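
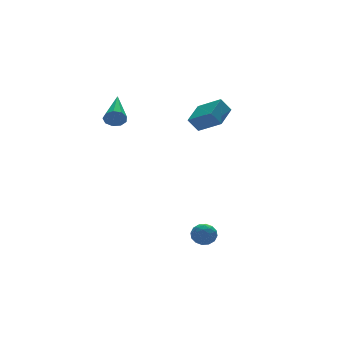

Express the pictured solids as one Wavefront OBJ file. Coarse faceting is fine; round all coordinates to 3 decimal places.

v 1.495 -1.155 3.361
v 2.517 -0.343 3.779
v 0.92 -0.072 2.664
v 1.942 0.74 3.083
v 1.938 -1.36 2.677
v 2.96 -0.548 3.096
v 1.363 -0.277 1.981
v 2.385 0.535 2.399
v -2.178 1.145 2.954
v -1.886 1.137 2.477
v -1.102 2.895 3.586
v -2.203 1.348 2.433
v -2.509 1.463 2.634
v -2.659 1.43 2.984
v -2.585 1.263 3.321
v -2.32 1.04 3.486
v -1.989 0.867 3.402
v -1.746 0.823 3.109
v -1.706 0.93 2.744
v -0.052 -2.671 -3.761
v 0.545 -2.829 -3.588
v -0.425 -3.171 -2.932
v 0.172 -3.329 -2.759
v -0.021 -2.718 -2.725
v 0.209 -2.409 -3.238
v -0.089 -3.591 -3.282
v 0.141 -3.282 -3.795
v 0.522 -3.397 -3.292
v 0.564 -2.858 -2.947
v -0.444 -3.142 -3.573
v -0.402 -2.603 -3.228
v 0.279 -2.706 -3.747
v -0.159 -3.294 -2.773
v -0.273 -2.935 -2.753
v 0.078 -3.028 -2.651
v 0.082 -2.459 -3.542
v 0.433 -2.552 -3.439
v 0.1 -2.487 -2.932
v -0.313 -3.448 -3.081
v 0.038 -3.541 -2.978
v 0.042 -2.972 -3.869
v 0.393 -3.065 -3.767
v 0.02 -3.513 -3.588
v 0.617 -3.133 -3.471
v 0.397 -3.427 -2.984
v 0.244 -3.581 -3.292
v 0.379 -3.399 -3.593
v 0.641 -2.816 -3.269
v 0.422 -3.11 -2.782
v 0.309 -2.751 -2.762
v 0.444 -2.569 -3.063
v 0.628 -3.15 -3.095
v -0.302 -2.89 -3.738
v -0.521 -3.184 -3.251
v -0.324 -3.431 -3.457
v -0.189 -3.249 -3.758
v -0.277 -2.573 -3.536
v -0.497 -2.867 -3.049
v -0.259 -2.601 -2.927
v -0.124 -2.419 -3.228
v -0.508 -2.85 -3.425
f 2 4 1
f 5 2 1
f 1 4 3
f 3 5 1
f 2 8 4
f 6 2 5
f 6 8 2
f 4 8 3
f 7 5 3
f 3 8 7
f 7 6 5
f 8 6 7
f 10 9 12
f 10 12 11
f 12 9 13
f 12 13 11
f 13 9 14
f 13 14 11
f 14 9 15
f 14 15 11
f 15 9 16
f 15 16 11
f 16 9 17
f 16 17 11
f 17 9 18
f 17 18 11
f 18 9 19
f 18 19 11
f 19 9 10
f 19 10 11
f 20 57 36
f 57 31 60
f 36 60 25
f 57 60 36
f 20 36 32
f 36 25 37
f 32 37 21
f 36 37 32
f 20 32 41
f 32 21 42
f 41 42 27
f 32 42 41
f 20 41 53
f 41 27 56
f 53 56 30
f 41 56 53
f 20 53 57
f 53 30 61
f 57 61 31
f 53 61 57
f 21 37 48
f 37 25 51
f 48 51 29
f 37 51 48
f 25 60 38
f 60 31 59
f 38 59 24
f 60 59 38
f 31 61 58
f 61 30 54
f 58 54 22
f 61 54 58
f 30 56 55
f 56 27 43
f 55 43 26
f 56 43 55
f 27 42 47
f 42 21 44
f 47 44 28
f 42 44 47
f 23 49 35
f 49 29 50
f 35 50 24
f 49 50 35
f 23 35 33
f 35 24 34
f 33 34 22
f 35 34 33
f 23 33 40
f 33 22 39
f 40 39 26
f 33 39 40
f 23 40 45
f 40 26 46
f 45 46 28
f 40 46 45
f 23 45 49
f 45 28 52
f 49 52 29
f 45 52 49
f 24 50 38
f 50 29 51
f 38 51 25
f 50 51 38
f 22 34 58
f 34 24 59
f 58 59 31
f 34 59 58
f 26 39 55
f 39 22 54
f 55 54 30
f 39 54 55
f 28 46 47
f 46 26 43
f 47 43 27
f 46 43 47
f 29 52 48
f 52 28 44
f 48 44 21
f 52 44 48



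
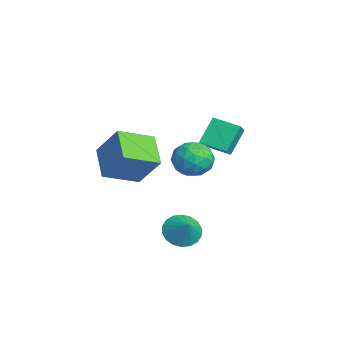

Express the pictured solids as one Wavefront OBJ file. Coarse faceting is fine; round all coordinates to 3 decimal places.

v 0.587 -4.915 0.631
v -0.872 -4.884 1.4
v 0.268 -3.331 -0.04
v -1.191 -3.299 0.73
v 1.351 -4.161 2.05
v -0.108 -4.129 2.82
v 1.032 -2.576 1.38
v -0.427 -2.545 2.149
v -2.268 -0.03 0.489
v -1.621 0.195 -0.223
v -2.759 -1.295 -0.357
v -2.112 -1.07 -1.069
v -1.789 -1.395 -0.194
v -1.486 -0.613 0.329
v -2.894 -0.487 -0.909
v -2.591 0.295 -0.386
v -2.008 -0.087 -1.088
v -1.325 -0.648 -0.645
v -3.055 -0.452 0.065
v -2.372 -1.013 0.508
v -1.902 0.194 0.208
v -2.478 -1.294 -0.788
v -2.289 -1.485 -0.273
v -1.908 -1.352 -0.692
v -1.822 -0.282 0.532
v -1.442 -0.149 0.113
v -1.54 -1.083 0.131
v -2.938 -0.951 -0.693
v -2.558 -0.818 -1.112
v -2.472 0.252 0.112
v -2.091 0.385 -0.307
v -2.84 -0.017 -0.711
v -1.749 0.16 -0.719
v -2.037 -0.583 -1.217
v -2.497 -0.241 -1.123
v -2.319 0.219 -0.815
v -1.347 -0.169 -0.459
v -1.636 -0.913 -0.957
v -1.446 -1.104 -0.442
v -1.268 -0.644 -0.135
v -1.575 -0.335 -0.968
v -2.744 -0.187 0.377
v -3.033 -0.931 -0.121
v -3.112 -0.456 -0.445
v -2.934 0.004 -0.138
v -2.343 -0.517 0.637
v -2.631 -1.26 0.139
v -2.061 -1.319 0.235
v -1.883 -0.859 0.543
v -2.805 -0.765 0.388
v 0.619 -1.62 -2.944
v 1.023 -1.047 -3.442
v 1.421 -1.5 -2.156
v 0.787 -0.828 -3.235
v 0.517 -0.767 -2.97
v 0.268 -0.874 -2.7
v 0.088 -1.129 -2.479
v 0.014 -1.481 -2.349
v 0.059 -1.861 -2.337
v 0.216 -2.193 -2.445
v 0.452 -2.412 -2.653
v 0.721 -2.474 -2.917
v 0.971 -2.366 -3.187
v 1.15 -2.111 -3.409
v 1.225 -1.759 -3.539
v 1.179 -1.379 -3.55
v -4.047 0.337 -0.516
v -4.635 1.077 0.623
v -3.306 1.377 -0.809
v -3.894 2.117 0.33
v -3.266 -0.037 0.13
v -3.854 0.703 1.269
v -2.525 1.003 -0.163
v -3.113 1.743 0.976
f 2 4 1
f 5 2 1
f 1 4 3
f 3 5 1
f 2 8 4
f 6 2 5
f 6 8 2
f 4 8 3
f 7 5 3
f 3 8 7
f 7 6 5
f 8 6 7
f 9 46 25
f 46 20 49
f 25 49 14
f 46 49 25
f 9 25 21
f 25 14 26
f 21 26 10
f 25 26 21
f 9 21 30
f 21 10 31
f 30 31 16
f 21 31 30
f 9 30 42
f 30 16 45
f 42 45 19
f 30 45 42
f 9 42 46
f 42 19 50
f 46 50 20
f 42 50 46
f 10 26 37
f 26 14 40
f 37 40 18
f 26 40 37
f 14 49 27
f 49 20 48
f 27 48 13
f 49 48 27
f 20 50 47
f 50 19 43
f 47 43 11
f 50 43 47
f 19 45 44
f 45 16 32
f 44 32 15
f 45 32 44
f 16 31 36
f 31 10 33
f 36 33 17
f 31 33 36
f 12 38 24
f 38 18 39
f 24 39 13
f 38 39 24
f 12 24 22
f 24 13 23
f 22 23 11
f 24 23 22
f 12 22 29
f 22 11 28
f 29 28 15
f 22 28 29
f 12 29 34
f 29 15 35
f 34 35 17
f 29 35 34
f 12 34 38
f 34 17 41
f 38 41 18
f 34 41 38
f 13 39 27
f 39 18 40
f 27 40 14
f 39 40 27
f 11 23 47
f 23 13 48
f 47 48 20
f 23 48 47
f 15 28 44
f 28 11 43
f 44 43 19
f 28 43 44
f 17 35 36
f 35 15 32
f 36 32 16
f 35 32 36
f 18 41 37
f 41 17 33
f 37 33 10
f 41 33 37
f 52 51 54
f 52 54 53
f 54 51 55
f 54 55 53
f 55 51 56
f 55 56 53
f 56 51 57
f 56 57 53
f 57 51 58
f 57 58 53
f 58 51 59
f 58 59 53
f 59 51 60
f 59 60 53
f 60 51 61
f 60 61 53
f 61 51 62
f 61 62 53
f 62 51 63
f 62 63 53
f 63 51 64
f 63 64 53
f 64 51 65
f 64 65 53
f 65 51 66
f 65 66 53
f 66 51 52
f 66 52 53
f 68 70 67
f 71 68 67
f 67 70 69
f 69 71 67
f 68 74 70
f 72 68 71
f 72 74 68
f 70 74 69
f 73 71 69
f 69 74 73
f 73 72 71
f 74 72 73



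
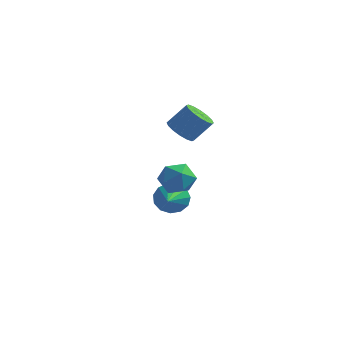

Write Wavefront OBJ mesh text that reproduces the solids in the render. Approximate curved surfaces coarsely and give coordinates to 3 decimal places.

v -0.541 -2.075 2.629
v -0.031 -1.512 1.994
v 0.932 -0.962 3.256
v 0.421 -1.525 3.891
v -0.415 -1.214 2.157
v 0.548 -0.664 3.419
v -0.832 -1.146 2.446
v 0.131 -0.596 3.708
v -1.172 -1.328 2.784
v -0.209 -0.778 4.046
v -1.343 -1.709 3.081
v -0.38 -1.159 4.343
v -1.299 -2.189 3.256
v -0.336 -1.639 4.518
v -1.052 -2.638 3.264
v -0.089 -2.088 4.526
v -0.668 -2.936 3.101
v 0.295 -2.386 4.363
v -0.251 -3.004 2.812
v 0.712 -2.454 4.074
v 0.089 -2.822 2.474
v 1.052 -2.272 3.736
v 0.26 -2.441 2.177
v 1.223 -1.891 3.439
v 0.216 -1.961 2.002
v 1.179 -1.411 3.264
v -1.637 -0.392 -3.82
v -1.005 -0.628 -4.676
v -1.203 -2.348 -2.96
v -0.64 -0.364 -4.259
v -0.592 -0.108 -3.702
v -0.875 0.057 -3.183
v -1.401 0.08 -2.866
v -2.002 -0.048 -2.852
v -2.487 -0.284 -3.145
v -2.702 -0.555 -3.653
v -2.579 -0.775 -4.213
v -2.158 -0.873 -4.649
v -1.571 -0.818 -4.821
v -0.908 -2.632 0.023
v 0.161 -2.435 -0.458
v -0.661 -4.525 -0.202
v 0.408 -4.328 -0.683
v 0.228 -4.116 0.472
v 0.076 -2.946 0.611
v -0.576 -4.014 -1.271
v -0.728 -2.844 -1.132
v 0.366 -3.29 -1.258
v 0.863 -3.352 -0.181
v -1.363 -3.608 -0.479
v -0.866 -3.67 0.598
f 2 1 5
f 2 5 3
f 3 5 6
f 3 6 4
f 5 1 7
f 5 7 6
f 6 7 8
f 6 8 4
f 7 1 9
f 7 9 8
f 8 9 10
f 8 10 4
f 9 1 11
f 9 11 10
f 10 11 12
f 10 12 4
f 11 1 13
f 11 13 12
f 12 13 14
f 12 14 4
f 13 1 15
f 13 15 14
f 14 15 16
f 14 16 4
f 15 1 17
f 15 17 16
f 16 17 18
f 16 18 4
f 17 1 19
f 17 19 18
f 18 19 20
f 18 20 4
f 19 1 21
f 19 21 20
f 20 21 22
f 20 22 4
f 21 1 23
f 21 23 22
f 22 23 24
f 22 24 4
f 23 1 25
f 23 25 24
f 24 25 26
f 24 26 4
f 25 1 2
f 25 2 26
f 26 2 3
f 26 3 4
f 28 27 30
f 28 30 29
f 30 27 31
f 30 31 29
f 31 27 32
f 31 32 29
f 32 27 33
f 32 33 29
f 33 27 34
f 33 34 29
f 34 27 35
f 34 35 29
f 35 27 36
f 35 36 29
f 36 27 37
f 36 37 29
f 37 27 38
f 37 38 29
f 38 27 39
f 38 39 29
f 39 27 28
f 39 28 29
f 40 51 45
f 40 45 41
f 40 41 47
f 40 47 50
f 40 50 51
f 41 45 49
f 45 51 44
f 51 50 42
f 50 47 46
f 47 41 48
f 43 49 44
f 43 44 42
f 43 42 46
f 43 46 48
f 43 48 49
f 44 49 45
f 42 44 51
f 46 42 50
f 48 46 47
f 49 48 41



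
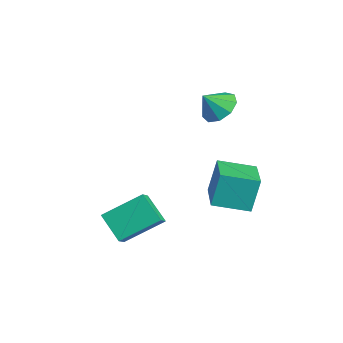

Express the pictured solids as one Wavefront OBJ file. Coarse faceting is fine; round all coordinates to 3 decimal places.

v 2.388 -0.824 -2
v 2.587 0.738 -1.068
v 3.426 -0.467 -2.82
v 3.625 1.094 -1.887
v 2.915 -1.194 -1.493
v 3.114 0.367 -0.56
v 3.953 -0.838 -2.312
v 4.152 0.724 -1.38
v 2.258 3.249 -1.53
v 2.085 3.676 -0.061
v 2.743 4.677 -1.888
v 2.571 5.103 -0.418
v 3.889 2.777 -1.202
v 3.717 3.203 0.268
v 4.375 4.204 -1.559
v 4.202 4.631 -0.09
v 1.077 4.126 2.215
v 1.89 4.288 2.351
v 1.083 3.434 3.005
v 1.564 4.643 2.664
v 1.01 4.755 2.767
v 0.487 4.574 2.612
v 0.241 4.182 2.271
v 0.386 3.765 1.904
v 0.854 3.516 1.682
v 1.427 3.553 1.71
v 1.836 3.858 1.975
f 2 4 1
f 5 2 1
f 1 4 3
f 3 5 1
f 2 8 4
f 6 2 5
f 6 8 2
f 4 8 3
f 7 5 3
f 3 8 7
f 7 6 5
f 8 6 7
f 10 12 9
f 13 10 9
f 9 12 11
f 11 13 9
f 10 16 12
f 14 10 13
f 14 16 10
f 12 16 11
f 15 13 11
f 11 16 15
f 15 14 13
f 16 14 15
f 18 17 20
f 18 20 19
f 20 17 21
f 20 21 19
f 21 17 22
f 21 22 19
f 22 17 23
f 22 23 19
f 23 17 24
f 23 24 19
f 24 17 25
f 24 25 19
f 25 17 26
f 25 26 19
f 26 17 27
f 26 27 19
f 27 17 18
f 27 18 19



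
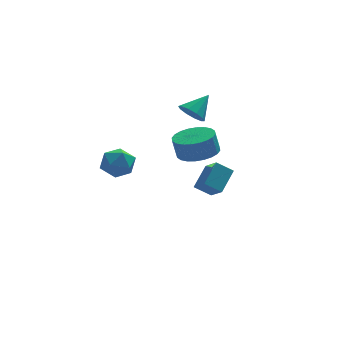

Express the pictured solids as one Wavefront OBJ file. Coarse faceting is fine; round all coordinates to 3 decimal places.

v 0.46 0.113 2.4
v 0.993 -0.241 2.049
v 1.38 0.687 3.22
v 0.929 0.156 1.843
v 0.686 0.536 1.85
v 0.357 0.755 2.067
v 0.067 0.729 2.411
v -0.074 0.467 2.751
v -0.01 0.071 2.957
v 0.233 -0.309 2.95
v 0.562 -0.528 2.733
v 0.852 -0.502 2.389
v 1.013 2.182 -3.767
v 1.331 1.276 -3.03
v 1.78 3.117 -2.949
v 2.098 2.211 -2.212
v 1.822 2.009 -4.328
v 2.14 1.103 -3.591
v 2.589 2.944 -3.51
v 2.907 2.038 -2.773
v 0.044 -3.5 1.962
v 0.937 -3.816 2.169
v 0.729 -3.737 3.185
v -0.164 -3.42 2.978
v 0.993 -3.443 2.151
v 0.786 -3.364 3.167
v 0.905 -3.078 2.105
v 0.698 -2.998 3.121
v 0.686 -2.777 2.037
v 0.479 -2.697 3.053
v 0.369 -2.586 1.957
v 0.162 -2.507 2.973
v 0.003 -2.534 1.878
v -0.205 -2.455 2.894
v -0.358 -2.629 1.812
v -0.565 -2.55 2.828
v -0.657 -2.857 1.769
v -0.864 -2.778 2.785
v -0.849 -3.183 1.755
v -1.057 -3.104 2.771
v -0.906 -3.556 1.773
v -1.113 -3.477 2.789
v -0.818 -3.922 1.819
v -1.025 -3.842 2.835
v -0.599 -4.223 1.887
v -0.806 -4.143 2.903
v -0.282 -4.413 1.967
v -0.489 -4.334 2.983
v 0.085 -4.465 2.046
v -0.123 -4.386 3.062
v 0.445 -4.37 2.112
v 0.238 -4.291 3.128
v 0.744 -4.142 2.155
v 0.537 -4.063 3.171
v -3.281 1.339 -0.802
v -2.403 1.254 -1.046
v -3.317 -0.094 -0.434
v -2.439 -0.179 -0.678
v -2.663 0.309 0.063
v -2.641 1.195 -0.165
v -3.079 -0.035 -1.315
v -3.057 0.851 -1.543
v -2.279 0.405 -1.363
v -2.021 0.618 -0.512
v -3.699 0.542 -0.968
v -3.441 0.755 -0.117
f 2 1 4
f 2 4 3
f 4 1 5
f 4 5 3
f 5 1 6
f 5 6 3
f 6 1 7
f 6 7 3
f 7 1 8
f 7 8 3
f 8 1 9
f 8 9 3
f 9 1 10
f 9 10 3
f 10 1 11
f 10 11 3
f 11 1 12
f 11 12 3
f 12 1 2
f 12 2 3
f 14 16 13
f 17 14 13
f 13 16 15
f 15 17 13
f 14 20 16
f 18 14 17
f 18 20 14
f 16 20 15
f 19 17 15
f 15 20 19
f 19 18 17
f 20 18 19
f 22 21 25
f 22 25 23
f 23 25 26
f 23 26 24
f 25 21 27
f 25 27 26
f 26 27 28
f 26 28 24
f 27 21 29
f 27 29 28
f 28 29 30
f 28 30 24
f 29 21 31
f 29 31 30
f 30 31 32
f 30 32 24
f 31 21 33
f 31 33 32
f 32 33 34
f 32 34 24
f 33 21 35
f 33 35 34
f 34 35 36
f 34 36 24
f 35 21 37
f 35 37 36
f 36 37 38
f 36 38 24
f 37 21 39
f 37 39 38
f 38 39 40
f 38 40 24
f 39 21 41
f 39 41 40
f 40 41 42
f 40 42 24
f 41 21 43
f 41 43 42
f 42 43 44
f 42 44 24
f 43 21 45
f 43 45 44
f 44 45 46
f 44 46 24
f 45 21 47
f 45 47 46
f 46 47 48
f 46 48 24
f 47 21 49
f 47 49 48
f 48 49 50
f 48 50 24
f 49 21 51
f 49 51 50
f 50 51 52
f 50 52 24
f 51 21 53
f 51 53 52
f 52 53 54
f 52 54 24
f 53 21 22
f 53 22 54
f 54 22 23
f 54 23 24
f 55 66 60
f 55 60 56
f 55 56 62
f 55 62 65
f 55 65 66
f 56 60 64
f 60 66 59
f 66 65 57
f 65 62 61
f 62 56 63
f 58 64 59
f 58 59 57
f 58 57 61
f 58 61 63
f 58 63 64
f 59 64 60
f 57 59 66
f 61 57 65
f 63 61 62
f 64 63 56



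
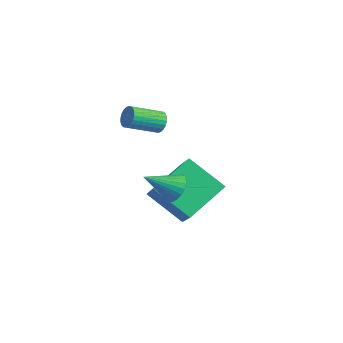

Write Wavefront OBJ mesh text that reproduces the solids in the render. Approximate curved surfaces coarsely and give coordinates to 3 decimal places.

v 2.489 2.512 0.244
v 3.137 2.278 0.368
v 1.911 1.368 1.096
v 3.102 2.451 0.577
v 2.973 2.633 0.734
v 2.771 2.797 0.817
v 2.526 2.918 0.813
v 2.275 2.977 0.722
v 2.057 2.965 0.558
v 1.905 2.884 0.346
v 1.841 2.747 0.119
v 1.876 2.574 -0.089
v 2.005 2.391 -0.247
v 2.207 2.227 -0.33
v 2.452 2.107 -0.326
v 2.703 2.048 -0.235
v 2.921 2.06 -0.071
v 3.073 2.141 0.141
v 0.016 2.942 -1.72
v 1.226 2.381 -0.467
v -0.095 4.814 -0.773
v 1.114 4.252 0.48
v 1.506 3.608 -2.86
v 2.715 3.046 -1.607
v 1.394 5.479 -1.913
v 2.604 4.918 -0.66
v 0.432 3.315 2.666
v 0.684 3.05 2.283
v 0.28 1.76 2.91
v 0.028 2.025 3.294
v 0.834 3.071 2.423
v 0.431 1.781 3.05
v 0.924 3.129 2.6
v 0.52 1.839 3.227
v 0.938 3.216 2.788
v 0.535 1.926 3.415
v 0.875 3.317 2.956
v 0.472 2.027 3.583
v 0.745 3.419 3.081
v 0.342 2.129 3.708
v 0.567 3.504 3.143
v 0.164 2.214 3.77
v 0.369 3.561 3.132
v -0.035 2.271 3.759
v 0.18 3.58 3.05
v -0.224 2.29 3.677
v 0.029 3.559 2.91
v -0.374 2.269 3.537
v -0.06 3.501 2.733
v -0.464 2.211 3.36
v -0.075 3.414 2.545
v -0.478 2.124 3.172
v -0.012 3.313 2.377
v -0.415 2.023 3.004
v 0.118 3.211 2.252
v -0.285 1.921 2.879
v 0.296 3.126 2.19
v -0.107 1.836 2.817
v 0.495 3.069 2.201
v 0.091 1.779 2.828
f 2 1 4
f 2 4 3
f 4 1 5
f 4 5 3
f 5 1 6
f 5 6 3
f 6 1 7
f 6 7 3
f 7 1 8
f 7 8 3
f 8 1 9
f 8 9 3
f 9 1 10
f 9 10 3
f 10 1 11
f 10 11 3
f 11 1 12
f 11 12 3
f 12 1 13
f 12 13 3
f 13 1 14
f 13 14 3
f 14 1 15
f 14 15 3
f 15 1 16
f 15 16 3
f 16 1 17
f 16 17 3
f 17 1 18
f 17 18 3
f 18 1 2
f 18 2 3
f 20 22 19
f 23 20 19
f 19 22 21
f 21 23 19
f 20 26 22
f 24 20 23
f 24 26 20
f 22 26 21
f 25 23 21
f 21 26 25
f 25 24 23
f 26 24 25
f 28 27 31
f 28 31 29
f 29 31 32
f 29 32 30
f 31 27 33
f 31 33 32
f 32 33 34
f 32 34 30
f 33 27 35
f 33 35 34
f 34 35 36
f 34 36 30
f 35 27 37
f 35 37 36
f 36 37 38
f 36 38 30
f 37 27 39
f 37 39 38
f 38 39 40
f 38 40 30
f 39 27 41
f 39 41 40
f 40 41 42
f 40 42 30
f 41 27 43
f 41 43 42
f 42 43 44
f 42 44 30
f 43 27 45
f 43 45 44
f 44 45 46
f 44 46 30
f 45 27 47
f 45 47 46
f 46 47 48
f 46 48 30
f 47 27 49
f 47 49 48
f 48 49 50
f 48 50 30
f 49 27 51
f 49 51 50
f 50 51 52
f 50 52 30
f 51 27 53
f 51 53 52
f 52 53 54
f 52 54 30
f 53 27 55
f 53 55 54
f 54 55 56
f 54 56 30
f 55 27 57
f 55 57 56
f 56 57 58
f 56 58 30
f 57 27 59
f 57 59 58
f 58 59 60
f 58 60 30
f 59 27 28
f 59 28 60
f 60 28 29
f 60 29 30



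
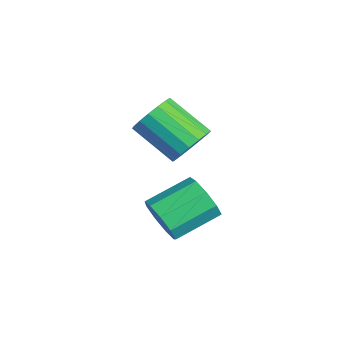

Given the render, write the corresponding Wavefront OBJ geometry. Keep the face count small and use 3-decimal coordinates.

v -3.086 3.299 1.628
v -2.274 2.688 1.797
v -3.522 1.37 3.04
v -4.334 1.981 2.872
v -2.253 3.015 2.165
v -3.502 1.698 3.408
v -2.423 3.408 2.41
v -3.672 2.09 3.653
v -2.745 3.775 2.476
v -3.994 2.458 3.719
v -3.145 4.034 2.348
v -4.394 2.716 3.591
v -3.531 4.124 2.055
v -4.78 2.806 3.298
v -3.816 4.025 1.665
v -5.064 2.707 2.908
v -3.933 3.759 1.266
v -5.181 2.442 2.509
v -3.856 3.388 0.95
v -5.104 2.071 2.193
v -3.602 2.997 0.79
v -4.851 1.68 2.033
v -3.23 2.675 0.822
v -4.479 1.357 2.065
v -2.826 2.496 1.038
v -4.074 1.178 2.281
v -2.48 2.5 1.39
v -3.729 1.183 2.633
v -2.057 1.843 -1.734
v -1.321 1.707 -0.955
v -1.807 3.581 -0.168
v -2.543 3.717 -0.946
v -1.011 2.033 -1.541
v -1.498 3.907 -0.754
v -1.191 2.271 -2.217
v -1.677 4.145 -1.43
v -1.776 2.308 -2.667
v -2.262 4.182 -1.88
v -2.492 2.128 -2.68
v -2.978 4.002 -1.893
v -3.005 1.814 -2.25
v -3.491 3.688 -1.463
v -3.074 1.514 -1.579
v -3.56 3.388 -0.791
v -2.667 1.368 -0.98
v -3.153 3.242 -0.192
v -1.975 1.444 -0.734
v -2.461 3.318 0.054
f 2 1 5
f 2 5 3
f 3 5 6
f 3 6 4
f 5 1 7
f 5 7 6
f 6 7 8
f 6 8 4
f 7 1 9
f 7 9 8
f 8 9 10
f 8 10 4
f 9 1 11
f 9 11 10
f 10 11 12
f 10 12 4
f 11 1 13
f 11 13 12
f 12 13 14
f 12 14 4
f 13 1 15
f 13 15 14
f 14 15 16
f 14 16 4
f 15 1 17
f 15 17 16
f 16 17 18
f 16 18 4
f 17 1 19
f 17 19 18
f 18 19 20
f 18 20 4
f 19 1 21
f 19 21 20
f 20 21 22
f 20 22 4
f 21 1 23
f 21 23 22
f 22 23 24
f 22 24 4
f 23 1 25
f 23 25 24
f 24 25 26
f 24 26 4
f 25 1 27
f 25 27 26
f 26 27 28
f 26 28 4
f 27 1 2
f 27 2 28
f 28 2 3
f 28 3 4
f 30 29 33
f 30 33 31
f 31 33 34
f 31 34 32
f 33 29 35
f 33 35 34
f 34 35 36
f 34 36 32
f 35 29 37
f 35 37 36
f 36 37 38
f 36 38 32
f 37 29 39
f 37 39 38
f 38 39 40
f 38 40 32
f 39 29 41
f 39 41 40
f 40 41 42
f 40 42 32
f 41 29 43
f 41 43 42
f 42 43 44
f 42 44 32
f 43 29 45
f 43 45 44
f 44 45 46
f 44 46 32
f 45 29 47
f 45 47 46
f 46 47 48
f 46 48 32
f 47 29 30
f 47 30 48
f 48 30 31
f 48 31 32



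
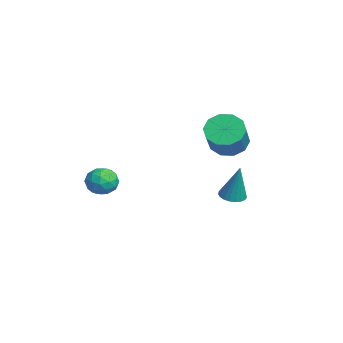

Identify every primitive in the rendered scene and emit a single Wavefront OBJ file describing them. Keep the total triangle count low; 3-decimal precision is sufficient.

v -1.849 3.92 0.904
v -1.192 4.027 0.184
v 0.305 3.526 1.476
v -0.351 3.42 2.196
v -1.254 4.561 0.462
v 0.244 4.061 1.754
v -1.542 4.851 0.909
v -0.045 4.351 2.201
v -1.948 4.785 1.354
v -0.45 4.285 2.646
v -2.316 4.389 1.627
v -0.818 3.889 2.919
v -2.505 3.814 1.624
v -1.008 3.313 2.916
v -2.444 3.279 1.346
v -0.946 2.779 2.638
v -2.155 2.989 0.899
v -0.658 2.489 2.191
v -1.75 3.055 0.454
v -0.252 2.555 1.746
v -1.382 3.451 0.181
v 0.116 2.951 1.473
v 3.344 3.028 -0.338
v 3.907 2.771 -0.453
v 3.816 3.252 1.478
v 3.954 3.025 -0.496
v 3.895 3.279 -0.512
v 3.741 3.491 -0.498
v 3.518 3.622 -0.456
v 3.265 3.651 -0.394
v 3.026 3.572 -0.322
v 2.842 3.399 -0.253
v 2.744 3.162 -0.199
v 2.751 2.902 -0.168
v 2.86 2.663 -0.167
v 3.052 2.488 -0.196
v 3.295 2.406 -0.249
v 3.547 2.432 -0.318
v 3.763 2.561 -0.39
v -2.91 -1.114 -1.946
v -2.287 -1.267 -1.387
v -3.233 -2.453 -1.953
v -2.61 -2.606 -1.394
v -3.301 -2.171 -1.153
v -3.101 -1.343 -1.148
v -2.419 -2.377 -2.192
v -2.219 -1.549 -2.187
v -1.983 -2.048 -1.538
v -2.528 -1.92 -0.896
v -2.992 -1.8 -2.444
v -3.537 -1.672 -1.802
v -2.57 -1.073 -1.666
v -2.95 -2.647 -1.674
v -3.356 -2.391 -1.533
v -2.989 -2.481 -1.204
v -3.049 -1.117 -1.526
v -2.682 -1.207 -1.197
v -3.278 -1.738 -1.059
v -2.838 -2.513 -2.143
v -2.471 -2.603 -1.814
v -2.531 -1.239 -2.136
v -2.164 -1.329 -1.807
v -2.242 -1.982 -2.281
v -2.025 -1.622 -1.426
v -2.215 -2.409 -1.43
v -2.103 -2.275 -1.899
v -1.986 -1.788 -1.896
v -2.346 -1.547 -1.049
v -2.535 -2.334 -1.053
v -2.941 -2.078 -0.911
v -2.824 -1.591 -0.909
v -2.167 -2.006 -1.138
v -2.985 -1.386 -2.287
v -3.174 -2.173 -2.291
v -2.696 -2.129 -2.431
v -2.579 -1.642 -2.429
v -3.305 -1.311 -1.91
v -3.495 -2.098 -1.914
v -3.534 -1.932 -1.444
v -3.417 -1.445 -1.441
v -3.353 -1.714 -2.202
f 2 1 5
f 2 5 3
f 3 5 6
f 3 6 4
f 5 1 7
f 5 7 6
f 6 7 8
f 6 8 4
f 7 1 9
f 7 9 8
f 8 9 10
f 8 10 4
f 9 1 11
f 9 11 10
f 10 11 12
f 10 12 4
f 11 1 13
f 11 13 12
f 12 13 14
f 12 14 4
f 13 1 15
f 13 15 14
f 14 15 16
f 14 16 4
f 15 1 17
f 15 17 16
f 16 17 18
f 16 18 4
f 17 1 19
f 17 19 18
f 18 19 20
f 18 20 4
f 19 1 21
f 19 21 20
f 20 21 22
f 20 22 4
f 21 1 2
f 21 2 22
f 22 2 3
f 22 3 4
f 24 23 26
f 24 26 25
f 26 23 27
f 26 27 25
f 27 23 28
f 27 28 25
f 28 23 29
f 28 29 25
f 29 23 30
f 29 30 25
f 30 23 31
f 30 31 25
f 31 23 32
f 31 32 25
f 32 23 33
f 32 33 25
f 33 23 34
f 33 34 25
f 34 23 35
f 34 35 25
f 35 23 36
f 35 36 25
f 36 23 37
f 36 37 25
f 37 23 38
f 37 38 25
f 38 23 39
f 38 39 25
f 39 23 24
f 39 24 25
f 40 77 56
f 77 51 80
f 56 80 45
f 77 80 56
f 40 56 52
f 56 45 57
f 52 57 41
f 56 57 52
f 40 52 61
f 52 41 62
f 61 62 47
f 52 62 61
f 40 61 73
f 61 47 76
f 73 76 50
f 61 76 73
f 40 73 77
f 73 50 81
f 77 81 51
f 73 81 77
f 41 57 68
f 57 45 71
f 68 71 49
f 57 71 68
f 45 80 58
f 80 51 79
f 58 79 44
f 80 79 58
f 51 81 78
f 81 50 74
f 78 74 42
f 81 74 78
f 50 76 75
f 76 47 63
f 75 63 46
f 76 63 75
f 47 62 67
f 62 41 64
f 67 64 48
f 62 64 67
f 43 69 55
f 69 49 70
f 55 70 44
f 69 70 55
f 43 55 53
f 55 44 54
f 53 54 42
f 55 54 53
f 43 53 60
f 53 42 59
f 60 59 46
f 53 59 60
f 43 60 65
f 60 46 66
f 65 66 48
f 60 66 65
f 43 65 69
f 65 48 72
f 69 72 49
f 65 72 69
f 44 70 58
f 70 49 71
f 58 71 45
f 70 71 58
f 42 54 78
f 54 44 79
f 78 79 51
f 54 79 78
f 46 59 75
f 59 42 74
f 75 74 50
f 59 74 75
f 48 66 67
f 66 46 63
f 67 63 47
f 66 63 67
f 49 72 68
f 72 48 64
f 68 64 41
f 72 64 68



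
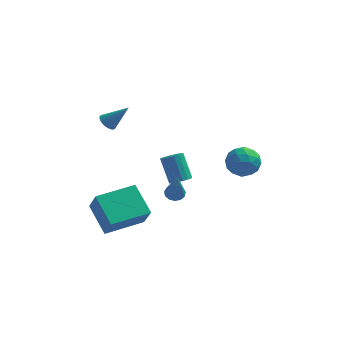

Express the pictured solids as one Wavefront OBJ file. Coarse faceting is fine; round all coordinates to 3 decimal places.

v -4.508 -0.154 2.741
v -4.11 -0.126 2.363
v -3.452 -0.086 3.859
v -4.16 0.095 2.396
v -4.27 0.273 2.489
v -4.421 0.376 2.626
v -4.587 0.388 2.782
v -4.74 0.307 2.932
v -4.853 0.145 3.048
v -4.906 -0.068 3.111
v -4.89 -0.296 3.11
v -4.808 -0.5 3.046
v -4.675 -0.644 2.928
v -4.512 -0.703 2.778
v -4.349 -0.667 2.622
v -4.214 -0.543 2.486
v -4.129 -0.351 2.395
v -3.703 -5.095 -1.212
v -4.633 -3.805 -0.19
v -4.143 -4.366 -2.531
v -5.073 -3.077 -1.509
v -1.907 -3.863 -1.131
v -2.837 -2.574 -0.109
v -2.347 -3.135 -2.45
v -3.277 -1.845 -1.428
v 2.377 0.598 0.683
v 2.863 0.345 -0.114
v 1.777 -0.845 0.774
v 2.263 -1.098 -0.023
v 2.741 -0.92 0.8
v 3.112 -0.028 0.743
v 1.528 -0.472 -0.083
v 1.899 0.42 -0.14
v 2.339 -0.316 -0.587
v 3.088 -0.593 -0.042
v 1.552 0.093 0.702
v 2.301 -0.184 1.247
v 2.673 0.598 0.276
v 1.967 -1.098 0.384
v 2.248 -0.994 0.867
v 2.534 -1.142 0.399
v 2.819 0.379 0.78
v 3.105 0.23 0.312
v 3.033 -0.513 0.849
v 1.535 -0.73 0.348
v 1.821 -0.879 -0.12
v 2.106 0.642 0.261
v 2.392 0.494 -0.207
v 1.607 0.013 -0.189
v 2.651 0.061 -0.47
v 2.298 -0.787 -0.417
v 1.866 -0.419 -0.452
v 2.084 0.105 -0.485
v 3.091 -0.102 -0.15
v 2.738 -0.95 -0.096
v 3.019 -0.845 0.387
v 3.237 -0.321 0.354
v 2.783 -0.49 -0.428
v 1.902 0.45 0.756
v 1.549 -0.398 0.81
v 1.403 -0.179 0.306
v 1.621 0.345 0.273
v 2.342 0.287 1.077
v 1.989 -0.561 1.13
v 2.556 -0.605 1.145
v 2.774 -0.081 1.112
v 1.857 -0.01 1.088
v -0.979 -1.551 -1.344
v -0.471 -1.688 -1.467
v -0.761 -2.449 0.564
v -0.457 -1.413 -1.339
v -0.609 -1.181 -1.212
v -0.878 -1.067 -1.128
v -1.179 -1.106 -1.112
v -1.417 -1.287 -1.17
v -1.516 -1.552 -1.283
v -1.444 -1.816 -1.416
v -1.225 -1.996 -1.525
v -0.928 -2.035 -1.578
v -0.647 -1.92 -1.556
v -0.92 0.647 -2.03
v -0.346 0.844 -1.907
v -0.885 1.591 -0.586
v -1.46 1.393 -0.71
v -0.46 1.06 -2.076
v -1 1.806 -0.755
v -0.68 1.181 -2.234
v -1.22 1.927 -0.913
v -0.955 1.18 -2.346
v -1.495 1.926 -1.025
v -1.222 1.056 -2.385
v -1.762 1.802 -1.064
v -1.42 0.839 -2.343
v -1.959 1.585 -1.022
v -1.503 0.578 -2.23
v -2.043 1.324 -0.909
v -1.453 0.332 -2.07
v -1.993 1.079 -0.75
v -1.281 0.159 -1.902
v -1.82 0.905 -0.581
v -1.026 0.098 -1.763
v -1.565 0.844 -0.442
v -0.747 0.162 -1.685
v -1.286 0.908 -0.365
v -0.507 0.337 -1.687
v -1.047 1.083 -0.366
v -0.363 0.584 -1.767
v -0.902 1.33 -0.446
f 2 1 4
f 2 4 3
f 4 1 5
f 4 5 3
f 5 1 6
f 5 6 3
f 6 1 7
f 6 7 3
f 7 1 8
f 7 8 3
f 8 1 9
f 8 9 3
f 9 1 10
f 9 10 3
f 10 1 11
f 10 11 3
f 11 1 12
f 11 12 3
f 12 1 13
f 12 13 3
f 13 1 14
f 13 14 3
f 14 1 15
f 14 15 3
f 15 1 16
f 15 16 3
f 16 1 17
f 16 17 3
f 17 1 2
f 17 2 3
f 19 21 18
f 22 19 18
f 18 21 20
f 20 22 18
f 19 25 21
f 23 19 22
f 23 25 19
f 21 25 20
f 24 22 20
f 20 25 24
f 24 23 22
f 25 23 24
f 26 63 42
f 63 37 66
f 42 66 31
f 63 66 42
f 26 42 38
f 42 31 43
f 38 43 27
f 42 43 38
f 26 38 47
f 38 27 48
f 47 48 33
f 38 48 47
f 26 47 59
f 47 33 62
f 59 62 36
f 47 62 59
f 26 59 63
f 59 36 67
f 63 67 37
f 59 67 63
f 27 43 54
f 43 31 57
f 54 57 35
f 43 57 54
f 31 66 44
f 66 37 65
f 44 65 30
f 66 65 44
f 37 67 64
f 67 36 60
f 64 60 28
f 67 60 64
f 36 62 61
f 62 33 49
f 61 49 32
f 62 49 61
f 33 48 53
f 48 27 50
f 53 50 34
f 48 50 53
f 29 55 41
f 55 35 56
f 41 56 30
f 55 56 41
f 29 41 39
f 41 30 40
f 39 40 28
f 41 40 39
f 29 39 46
f 39 28 45
f 46 45 32
f 39 45 46
f 29 46 51
f 46 32 52
f 51 52 34
f 46 52 51
f 29 51 55
f 51 34 58
f 55 58 35
f 51 58 55
f 30 56 44
f 56 35 57
f 44 57 31
f 56 57 44
f 28 40 64
f 40 30 65
f 64 65 37
f 40 65 64
f 32 45 61
f 45 28 60
f 61 60 36
f 45 60 61
f 34 52 53
f 52 32 49
f 53 49 33
f 52 49 53
f 35 58 54
f 58 34 50
f 54 50 27
f 58 50 54
f 69 68 71
f 69 71 70
f 71 68 72
f 71 72 70
f 72 68 73
f 72 73 70
f 73 68 74
f 73 74 70
f 74 68 75
f 74 75 70
f 75 68 76
f 75 76 70
f 76 68 77
f 76 77 70
f 77 68 78
f 77 78 70
f 78 68 79
f 78 79 70
f 79 68 80
f 79 80 70
f 80 68 69
f 80 69 70
f 82 81 85
f 82 85 83
f 83 85 86
f 83 86 84
f 85 81 87
f 85 87 86
f 86 87 88
f 86 88 84
f 87 81 89
f 87 89 88
f 88 89 90
f 88 90 84
f 89 81 91
f 89 91 90
f 90 91 92
f 90 92 84
f 91 81 93
f 91 93 92
f 92 93 94
f 92 94 84
f 93 81 95
f 93 95 94
f 94 95 96
f 94 96 84
f 95 81 97
f 95 97 96
f 96 97 98
f 96 98 84
f 97 81 99
f 97 99 98
f 98 99 100
f 98 100 84
f 99 81 101
f 99 101 100
f 100 101 102
f 100 102 84
f 101 81 103
f 101 103 102
f 102 103 104
f 102 104 84
f 103 81 105
f 103 105 104
f 104 105 106
f 104 106 84
f 105 81 107
f 105 107 106
f 106 107 108
f 106 108 84
f 107 81 82
f 107 82 108
f 108 82 83
f 108 83 84



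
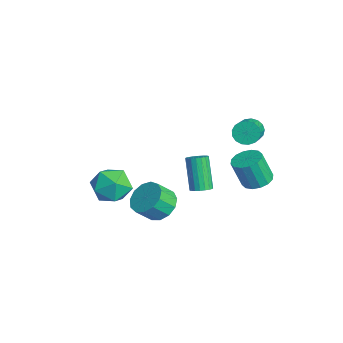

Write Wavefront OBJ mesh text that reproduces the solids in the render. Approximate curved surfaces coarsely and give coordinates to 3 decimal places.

v -2.511 2.345 -4.808
v -2.143 1.89 -4.575
v -3.221 1.96 -2.739
v -3.589 2.415 -2.972
v -2.006 2.124 -4.503
v -3.084 2.193 -2.667
v -1.969 2.402 -4.492
v -3.046 2.471 -2.656
v -2.04 2.668 -4.544
v -3.117 2.738 -2.707
v -2.203 2.871 -4.647
v -3.28 2.94 -2.811
v -2.428 2.969 -4.783
v -3.505 3.039 -2.947
v -2.669 2.944 -4.923
v -3.747 3.014 -3.087
v -2.879 2.8 -5.041
v -3.957 2.87 -3.205
v -3.016 2.567 -5.113
v -4.094 2.636 -3.277
v -3.054 2.289 -5.124
v -4.131 2.358 -3.288
v -2.983 2.022 -5.073
v -4.06 2.092 -3.236
v -2.82 1.82 -4.969
v -3.897 1.889 -3.133
v -2.595 1.721 -4.833
v -3.672 1.791 -2.997
v -2.353 1.746 -4.693
v -3.431 1.816 -2.857
v 2.923 3.612 -0.368
v 3.598 3.123 -0.479
v 3.451 2.559 1.118
v 2.777 3.048 1.228
v 3.755 3.501 -0.331
v 3.608 2.937 1.266
v 3.69 3.908 -0.194
v 3.543 3.344 1.403
v 3.419 4.236 -0.103
v 3.272 3.672 1.494
v 3.015 4.397 -0.083
v 2.869 3.833 1.514
v 2.587 4.347 -0.14
v 2.44 3.783 1.457
v 2.249 4.101 -0.258
v 2.102 3.537 1.339
v 2.092 3.723 -0.406
v 1.945 3.159 1.191
v 2.157 3.316 -0.543
v 2.01 2.752 1.054
v 2.428 2.988 -0.634
v 2.281 2.424 0.963
v 2.831 2.827 -0.654
v 2.685 2.263 0.943
v 3.26 2.877 -0.597
v 3.113 2.313 1
v -1.366 -1.977 -2.315
v -0.156 -2.021 -2.096
v -1.464 -3.959 -2.164
v -0.254 -4.003 -1.945
v -1.014 -3.52 -1.107
v -0.953 -2.295 -1.2
v -0.667 -3.685 -3.06
v -0.606 -2.46 -3.153
v 0.276 -3.076 -2.556
v 0.061 -2.974 -1.349
v -1.681 -3.006 -2.911
v -1.896 -2.904 -1.704
v 0.795 3.891 1.874
v 1.177 3.898 1.252
v 2.447 3.256 2.024
v 2.065 3.249 2.646
v 1.246 4.209 1.396
v 2.517 3.567 2.169
v 1.212 4.447 1.65
v 2.482 3.804 2.422
v 1.082 4.557 1.955
v 2.353 3.915 2.727
v 0.887 4.515 2.241
v 2.157 3.873 3.014
v 0.67 4.33 2.443
v 1.941 3.688 3.216
v 0.482 4.045 2.515
v 1.753 3.402 3.288
v 0.366 3.724 2.44
v 1.636 3.081 3.213
v 0.347 3.441 2.235
v 1.618 2.799 3.008
v 0.432 3.262 1.947
v 1.702 2.62 2.72
v 0.599 3.227 1.643
v 1.87 2.584 2.415
v 0.812 3.344 1.391
v 2.082 2.701 2.164
v 1.02 3.586 1.25
v 2.291 2.944 2.023
v -0.733 -0.369 -4.195
v 0.121 0.148 -3.839
v 0.266 -0.733 -2.908
v -0.587 -1.251 -3.265
v -0.348 0.377 -3.549
v -0.203 -0.504 -2.618
v -0.939 0.369 -3.464
v -0.794 -0.512 -2.533
v -1.465 0.127 -3.611
v -1.319 -0.754 -2.68
v -1.758 -0.273 -3.944
v -1.612 -1.154 -3.013
v -1.726 -0.704 -4.357
v -1.58 -1.585 -3.426
v -1.378 -1.028 -4.718
v -1.232 -1.909 -3.787
v -0.826 -1.143 -4.914
v -0.68 -2.025 -3.983
v -0.244 -1.013 -4.881
v -0.098 -1.894 -3.95
v 0.183 -0.678 -4.631
v 0.329 -1.559 -3.7
v 0.319 -0.245 -4.242
v 0.464 -1.127 -3.312
f 2 1 5
f 2 5 3
f 3 5 6
f 3 6 4
f 5 1 7
f 5 7 6
f 6 7 8
f 6 8 4
f 7 1 9
f 7 9 8
f 8 9 10
f 8 10 4
f 9 1 11
f 9 11 10
f 10 11 12
f 10 12 4
f 11 1 13
f 11 13 12
f 12 13 14
f 12 14 4
f 13 1 15
f 13 15 14
f 14 15 16
f 14 16 4
f 15 1 17
f 15 17 16
f 16 17 18
f 16 18 4
f 17 1 19
f 17 19 18
f 18 19 20
f 18 20 4
f 19 1 21
f 19 21 20
f 20 21 22
f 20 22 4
f 21 1 23
f 21 23 22
f 22 23 24
f 22 24 4
f 23 1 25
f 23 25 24
f 24 25 26
f 24 26 4
f 25 1 27
f 25 27 26
f 26 27 28
f 26 28 4
f 27 1 29
f 27 29 28
f 28 29 30
f 28 30 4
f 29 1 2
f 29 2 30
f 30 2 3
f 30 3 4
f 32 31 35
f 32 35 33
f 33 35 36
f 33 36 34
f 35 31 37
f 35 37 36
f 36 37 38
f 36 38 34
f 37 31 39
f 37 39 38
f 38 39 40
f 38 40 34
f 39 31 41
f 39 41 40
f 40 41 42
f 40 42 34
f 41 31 43
f 41 43 42
f 42 43 44
f 42 44 34
f 43 31 45
f 43 45 44
f 44 45 46
f 44 46 34
f 45 31 47
f 45 47 46
f 46 47 48
f 46 48 34
f 47 31 49
f 47 49 48
f 48 49 50
f 48 50 34
f 49 31 51
f 49 51 50
f 50 51 52
f 50 52 34
f 51 31 53
f 51 53 52
f 52 53 54
f 52 54 34
f 53 31 55
f 53 55 54
f 54 55 56
f 54 56 34
f 55 31 32
f 55 32 56
f 56 32 33
f 56 33 34
f 57 68 62
f 57 62 58
f 57 58 64
f 57 64 67
f 57 67 68
f 58 62 66
f 62 68 61
f 68 67 59
f 67 64 63
f 64 58 65
f 60 66 61
f 60 61 59
f 60 59 63
f 60 63 65
f 60 65 66
f 61 66 62
f 59 61 68
f 63 59 67
f 65 63 64
f 66 65 58
f 70 69 73
f 70 73 71
f 71 73 74
f 71 74 72
f 73 69 75
f 73 75 74
f 74 75 76
f 74 76 72
f 75 69 77
f 75 77 76
f 76 77 78
f 76 78 72
f 77 69 79
f 77 79 78
f 78 79 80
f 78 80 72
f 79 69 81
f 79 81 80
f 80 81 82
f 80 82 72
f 81 69 83
f 81 83 82
f 82 83 84
f 82 84 72
f 83 69 85
f 83 85 84
f 84 85 86
f 84 86 72
f 85 69 87
f 85 87 86
f 86 87 88
f 86 88 72
f 87 69 89
f 87 89 88
f 88 89 90
f 88 90 72
f 89 69 91
f 89 91 90
f 90 91 92
f 90 92 72
f 91 69 93
f 91 93 92
f 92 93 94
f 92 94 72
f 93 69 95
f 93 95 94
f 94 95 96
f 94 96 72
f 95 69 70
f 95 70 96
f 96 70 71
f 96 71 72
f 98 97 101
f 98 101 99
f 99 101 102
f 99 102 100
f 101 97 103
f 101 103 102
f 102 103 104
f 102 104 100
f 103 97 105
f 103 105 104
f 104 105 106
f 104 106 100
f 105 97 107
f 105 107 106
f 106 107 108
f 106 108 100
f 107 97 109
f 107 109 108
f 108 109 110
f 108 110 100
f 109 97 111
f 109 111 110
f 110 111 112
f 110 112 100
f 111 97 113
f 111 113 112
f 112 113 114
f 112 114 100
f 113 97 115
f 113 115 114
f 114 115 116
f 114 116 100
f 115 97 117
f 115 117 116
f 116 117 118
f 116 118 100
f 117 97 119
f 117 119 118
f 118 119 120
f 118 120 100
f 119 97 98
f 119 98 120
f 120 98 99
f 120 99 100



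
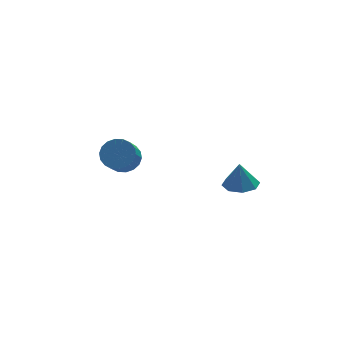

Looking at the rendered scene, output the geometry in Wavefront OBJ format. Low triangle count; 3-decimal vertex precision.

v -3.25 3.028 -0.313
v -2.397 2.595 -0.233
v -2.937 1.719 0.774
v -3.79 2.152 0.693
v -2.371 2.91 0.055
v -2.912 2.033 1.062
v -2.52 3.248 0.27
v -3.06 2.372 1.277
v -2.813 3.543 0.369
v -3.353 2.666 1.376
v -3.192 3.735 0.333
v -3.732 2.859 1.34
v -3.583 3.788 0.169
v -4.123 2.912 1.176
v -3.908 3.69 -0.09
v -4.448 2.814 0.917
v -4.103 3.461 -0.394
v -4.643 2.585 0.613
v -4.128 3.147 -0.682
v -4.669 2.27 0.325
v -3.98 2.808 -0.897
v -4.52 1.932 0.11
v -3.687 2.514 -0.996
v -4.227 1.637 0.011
v -3.308 2.321 -0.96
v -3.848 1.445 0.047
v -2.917 2.268 -0.796
v -3.457 1.392 0.211
v -2.592 2.366 -0.537
v -3.132 1.49 0.47
v 0.918 -3.691 1.607
v 1.835 -3.892 1.659
v 0.862 -3.589 3.013
v 1.711 -3.186 1.603
v 1.123 -2.775 1.549
v 0.415 -2.901 1.53
v 0.002 -3.49 1.556
v 0.126 -4.196 1.612
v 0.714 -4.607 1.666
v 1.422 -4.481 1.685
f 2 1 5
f 2 5 3
f 3 5 6
f 3 6 4
f 5 1 7
f 5 7 6
f 6 7 8
f 6 8 4
f 7 1 9
f 7 9 8
f 8 9 10
f 8 10 4
f 9 1 11
f 9 11 10
f 10 11 12
f 10 12 4
f 11 1 13
f 11 13 12
f 12 13 14
f 12 14 4
f 13 1 15
f 13 15 14
f 14 15 16
f 14 16 4
f 15 1 17
f 15 17 16
f 16 17 18
f 16 18 4
f 17 1 19
f 17 19 18
f 18 19 20
f 18 20 4
f 19 1 21
f 19 21 20
f 20 21 22
f 20 22 4
f 21 1 23
f 21 23 22
f 22 23 24
f 22 24 4
f 23 1 25
f 23 25 24
f 24 25 26
f 24 26 4
f 25 1 27
f 25 27 26
f 26 27 28
f 26 28 4
f 27 1 29
f 27 29 28
f 28 29 30
f 28 30 4
f 29 1 2
f 29 2 30
f 30 2 3
f 30 3 4
f 32 31 34
f 32 34 33
f 34 31 35
f 34 35 33
f 35 31 36
f 35 36 33
f 36 31 37
f 36 37 33
f 37 31 38
f 37 38 33
f 38 31 39
f 38 39 33
f 39 31 40
f 39 40 33
f 40 31 32
f 40 32 33



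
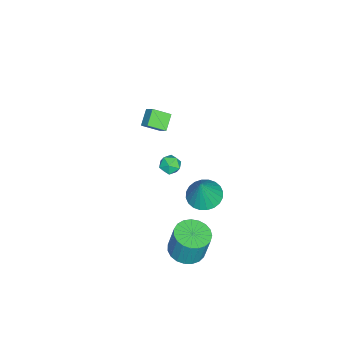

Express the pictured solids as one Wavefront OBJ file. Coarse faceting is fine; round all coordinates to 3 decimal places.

v 2.644 3.245 -4.822
v 3.181 2.369 -4.665
v 3.293 2.758 -2.88
v 2.756 3.635 -3.038
v 3.496 2.654 -4.747
v 3.608 3.043 -2.962
v 3.664 3.041 -4.842
v 3.775 3.43 -3.057
v 3.655 3.464 -4.933
v 3.767 3.853 -3.149
v 3.471 3.848 -5.006
v 3.583 4.238 -3.221
v 3.145 4.129 -5.046
v 3.257 4.518 -3.262
v 2.732 4.257 -5.048
v 2.844 4.646 -3.264
v 2.303 4.21 -5.011
v 2.415 4.599 -3.227
v 1.934 3.996 -4.941
v 2.046 4.385 -3.157
v 1.687 3.652 -4.851
v 1.799 4.041 -3.066
v 1.606 3.238 -4.756
v 1.718 3.628 -2.971
v 1.704 2.826 -4.672
v 1.816 3.215 -2.887
v 1.965 2.486 -4.614
v 2.077 2.875 -2.829
v 2.343 2.277 -4.592
v 2.455 2.666 -2.808
v 2.773 2.236 -4.61
v 2.885 2.625 -2.826
v 2.795 2.98 3.391
v 3.421 3.126 3.496
v 3.039 1.954 3.364
v 3.665 2.1 3.469
v 3.226 2.19 3.942
v 3.075 2.824 3.959
v 3.385 2.256 2.901
v 3.234 2.89 2.918
v 3.786 2.678 3.193
v 3.688 2.638 3.837
v 2.772 2.442 3.023
v 2.674 2.402 3.667
v 0.113 3.4 -2.366
v 0.965 3.85 -2.703
v 0.827 3.38 -0.594
v 0.742 4.166 -2.61
v 0.423 4.366 -2.479
v 0.057 4.418 -2.331
v -0.3 4.316 -2.189
v -0.594 4.074 -2.073
v -0.781 3.73 -2.002
v -0.831 3.335 -1.987
v -0.738 2.951 -2.029
v -0.515 2.635 -2.122
v -0.196 2.435 -2.253
v 0.17 2.382 -2.4
v 0.527 2.485 -2.543
v 0.821 2.727 -2.659
v 1.008 3.071 -2.73
v 1.058 3.465 -2.745
v -3.47 -1.193 0.339
v -3.105 -0.682 0.881
v -3.899 -0.256 -0.256
v -3.534 0.256 0.287
v -2.566 -1.176 -0.287
v -2.201 -0.664 0.256
v -2.995 -0.238 -0.881
v -2.63 0.273 -0.339
f 2 1 5
f 2 5 3
f 3 5 6
f 3 6 4
f 5 1 7
f 5 7 6
f 6 7 8
f 6 8 4
f 7 1 9
f 7 9 8
f 8 9 10
f 8 10 4
f 9 1 11
f 9 11 10
f 10 11 12
f 10 12 4
f 11 1 13
f 11 13 12
f 12 13 14
f 12 14 4
f 13 1 15
f 13 15 14
f 14 15 16
f 14 16 4
f 15 1 17
f 15 17 16
f 16 17 18
f 16 18 4
f 17 1 19
f 17 19 18
f 18 19 20
f 18 20 4
f 19 1 21
f 19 21 20
f 20 21 22
f 20 22 4
f 21 1 23
f 21 23 22
f 22 23 24
f 22 24 4
f 23 1 25
f 23 25 24
f 24 25 26
f 24 26 4
f 25 1 27
f 25 27 26
f 26 27 28
f 26 28 4
f 27 1 29
f 27 29 28
f 28 29 30
f 28 30 4
f 29 1 31
f 29 31 30
f 30 31 32
f 30 32 4
f 31 1 2
f 31 2 32
f 32 2 3
f 32 3 4
f 33 44 38
f 33 38 34
f 33 34 40
f 33 40 43
f 33 43 44
f 34 38 42
f 38 44 37
f 44 43 35
f 43 40 39
f 40 34 41
f 36 42 37
f 36 37 35
f 36 35 39
f 36 39 41
f 36 41 42
f 37 42 38
f 35 37 44
f 39 35 43
f 41 39 40
f 42 41 34
f 46 45 48
f 46 48 47
f 48 45 49
f 48 49 47
f 49 45 50
f 49 50 47
f 50 45 51
f 50 51 47
f 51 45 52
f 51 52 47
f 52 45 53
f 52 53 47
f 53 45 54
f 53 54 47
f 54 45 55
f 54 55 47
f 55 45 56
f 55 56 47
f 56 45 57
f 56 57 47
f 57 45 58
f 57 58 47
f 58 45 59
f 58 59 47
f 59 45 60
f 59 60 47
f 60 45 61
f 60 61 47
f 61 45 62
f 61 62 47
f 62 45 46
f 62 46 47
f 64 66 63
f 67 64 63
f 63 66 65
f 65 67 63
f 64 70 66
f 68 64 67
f 68 70 64
f 66 70 65
f 69 67 65
f 65 70 69
f 69 68 67
f 70 68 69



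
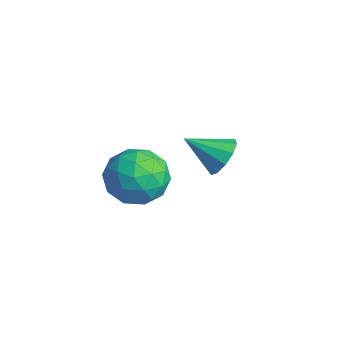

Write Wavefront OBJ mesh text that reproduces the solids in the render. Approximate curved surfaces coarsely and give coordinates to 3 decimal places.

v 2.84 -0.363 -1.303
v 3.336 -0.814 -1.468
v 2.24 -1.277 -0.617
v 3.451 -0.618 -1.107
v 3.332 -0.325 -0.82
v 3.026 -0.047 -0.718
v 2.648 0.11 -0.839
v 2.344 0.087 -1.137
v 2.23 -0.109 -1.498
v 2.348 -0.402 -1.785
v 2.655 -0.68 -1.887
v 3.032 -0.837 -1.766
v 3.195 -3.112 -0.834
v 4.076 -2.747 -0.749
v 3.564 -4.233 0.169
v 4.445 -3.868 0.254
v 3.693 -3.391 0.606
v 3.466 -2.699 -0.014
v 4.174 -4.281 -0.566
v 3.947 -3.589 -1.186
v 4.681 -3.47 -0.584
v 4.384 -2.92 0.14
v 3.256 -4.06 -0.72
v 2.959 -3.51 0.004
v 3.603 -2.831 -0.879
v 4.037 -4.149 0.299
v 3.595 -3.868 0.507
v 4.113 -3.654 0.556
v 3.245 -2.803 -0.447
v 3.762 -2.588 -0.398
v 3.537 -2.967 0.399
v 3.878 -4.392 -0.182
v 4.395 -4.177 -0.133
v 3.527 -3.326 -1.136
v 4.045 -3.112 -1.087
v 4.103 -4.013 -0.979
v 4.476 -3.042 -0.733
v 4.693 -3.7 -0.143
v 4.534 -3.943 -0.625
v 4.4 -3.536 -0.989
v 4.302 -2.718 -0.307
v 4.518 -3.377 0.282
v 4.077 -3.096 0.489
v 3.943 -2.689 0.125
v 4.657 -3.143 -0.21
v 3.122 -3.603 -0.862
v 3.338 -4.262 -0.273
v 3.697 -4.291 -0.705
v 3.563 -3.884 -1.069
v 2.947 -3.28 -0.437
v 3.164 -3.938 0.153
v 3.24 -3.444 0.409
v 3.106 -3.037 0.045
v 2.983 -3.837 -0.37
f 2 1 4
f 2 4 3
f 4 1 5
f 4 5 3
f 5 1 6
f 5 6 3
f 6 1 7
f 6 7 3
f 7 1 8
f 7 8 3
f 8 1 9
f 8 9 3
f 9 1 10
f 9 10 3
f 10 1 11
f 10 11 3
f 11 1 12
f 11 12 3
f 12 1 2
f 12 2 3
f 13 50 29
f 50 24 53
f 29 53 18
f 50 53 29
f 13 29 25
f 29 18 30
f 25 30 14
f 29 30 25
f 13 25 34
f 25 14 35
f 34 35 20
f 25 35 34
f 13 34 46
f 34 20 49
f 46 49 23
f 34 49 46
f 13 46 50
f 46 23 54
f 50 54 24
f 46 54 50
f 14 30 41
f 30 18 44
f 41 44 22
f 30 44 41
f 18 53 31
f 53 24 52
f 31 52 17
f 53 52 31
f 24 54 51
f 54 23 47
f 51 47 15
f 54 47 51
f 23 49 48
f 49 20 36
f 48 36 19
f 49 36 48
f 20 35 40
f 35 14 37
f 40 37 21
f 35 37 40
f 16 42 28
f 42 22 43
f 28 43 17
f 42 43 28
f 16 28 26
f 28 17 27
f 26 27 15
f 28 27 26
f 16 26 33
f 26 15 32
f 33 32 19
f 26 32 33
f 16 33 38
f 33 19 39
f 38 39 21
f 33 39 38
f 16 38 42
f 38 21 45
f 42 45 22
f 38 45 42
f 17 43 31
f 43 22 44
f 31 44 18
f 43 44 31
f 15 27 51
f 27 17 52
f 51 52 24
f 27 52 51
f 19 32 48
f 32 15 47
f 48 47 23
f 32 47 48
f 21 39 40
f 39 19 36
f 40 36 20
f 39 36 40
f 22 45 41
f 45 21 37
f 41 37 14
f 45 37 41



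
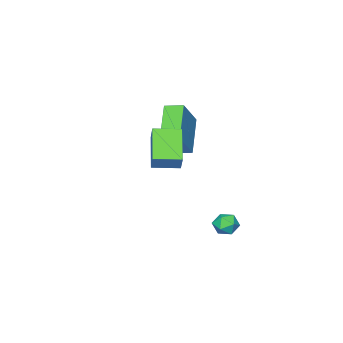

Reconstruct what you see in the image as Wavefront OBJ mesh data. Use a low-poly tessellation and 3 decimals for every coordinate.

v 2.749 -0.134 3.673
v 3.089 0.285 4.43
v 1.877 0.702 3.602
v 2.217 1.12 4.36
v 3.803 0.88 2.64
v 4.143 1.298 3.398
v 2.931 1.715 2.57
v 3.271 2.134 3.327
v -0.604 1.881 -2.171
v -0.038 1.903 -2.473
v -0.322 0.997 -1.707
v 0.244 1.019 -2.009
v 0.107 1.448 -1.552
v -0.067 1.994 -1.839
v -0.293 0.906 -2.341
v -0.467 1.452 -2.628
v 0.154 1.3 -2.578
v 0.401 1.635 -2.09
v -0.761 1.265 -2.09
v -0.514 1.6 -1.602
v -1.355 -2.729 0.354
v -2.577 -3.623 1.708
v -1.777 -1.946 0.491
v -2.998 -2.839 1.844
v -0.042 -2.281 1.836
v -1.263 -3.174 3.189
v -0.463 -1.497 1.972
v -1.685 -2.391 3.326
f 2 4 1
f 5 2 1
f 1 4 3
f 3 5 1
f 2 8 4
f 6 2 5
f 6 8 2
f 4 8 3
f 7 5 3
f 3 8 7
f 7 6 5
f 8 6 7
f 9 20 14
f 9 14 10
f 9 10 16
f 9 16 19
f 9 19 20
f 10 14 18
f 14 20 13
f 20 19 11
f 19 16 15
f 16 10 17
f 12 18 13
f 12 13 11
f 12 11 15
f 12 15 17
f 12 17 18
f 13 18 14
f 11 13 20
f 15 11 19
f 17 15 16
f 18 17 10
f 22 24 21
f 25 22 21
f 21 24 23
f 23 25 21
f 22 28 24
f 26 22 25
f 26 28 22
f 24 28 23
f 27 25 23
f 23 28 27
f 27 26 25
f 28 26 27



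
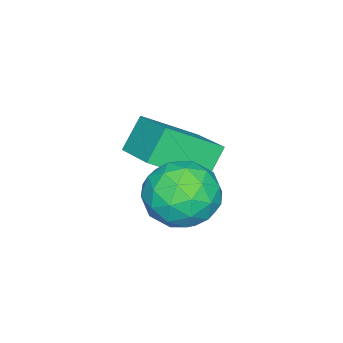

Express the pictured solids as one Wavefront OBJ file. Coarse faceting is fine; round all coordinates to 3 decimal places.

v -1.791 3.251 3.348
v -1.017 2.8 2.906
v -2.243 1.84 3.994
v -1.469 1.389 3.552
v -1.311 2.034 4.298
v -1.032 2.906 3.899
v -2.228 1.734 3.001
v -1.949 2.606 2.602
v -1.287 1.863 2.691
v -0.721 2.048 3.493
v -2.539 2.592 3.407
v -1.973 2.777 4.209
v -1.364 3.149 3.07
v -1.896 1.491 3.83
v -1.803 1.87 4.268
v -1.348 1.605 4.008
v -1.373 3.212 3.654
v -0.918 2.947 3.394
v -1.091 2.497 4.212
v -2.342 1.693 3.506
v -1.887 1.428 3.246
v -1.912 3.035 2.892
v -1.457 2.77 2.632
v -2.169 2.143 2.688
v -1.068 2.334 2.684
v -1.334 1.504 3.064
v -1.78 1.707 2.74
v -1.616 2.219 2.505
v -0.735 2.443 3.155
v -1.001 1.613 3.535
v -0.908 1.992 3.974
v -0.744 2.505 3.739
v -0.894 1.892 3.029
v -2.259 3.027 3.365
v -2.525 2.197 3.745
v -2.516 2.135 3.161
v -2.352 2.648 2.926
v -1.926 3.136 3.836
v -2.192 2.306 4.216
v -1.644 2.421 4.395
v -1.48 2.933 4.16
v -2.366 2.748 3.871
v -3.01 -0.071 3.215
v -3.692 0.05 4.057
v -3.964 0.991 2.291
v -4.645 1.112 3.133
v -2.195 1.088 3.707
v -2.876 1.209 4.549
v -3.148 2.15 2.783
v -3.83 2.271 3.625
f 1 38 17
f 38 12 41
f 17 41 6
f 38 41 17
f 1 17 13
f 17 6 18
f 13 18 2
f 17 18 13
f 1 13 22
f 13 2 23
f 22 23 8
f 13 23 22
f 1 22 34
f 22 8 37
f 34 37 11
f 22 37 34
f 1 34 38
f 34 11 42
f 38 42 12
f 34 42 38
f 2 18 29
f 18 6 32
f 29 32 10
f 18 32 29
f 6 41 19
f 41 12 40
f 19 40 5
f 41 40 19
f 12 42 39
f 42 11 35
f 39 35 3
f 42 35 39
f 11 37 36
f 37 8 24
f 36 24 7
f 37 24 36
f 8 23 28
f 23 2 25
f 28 25 9
f 23 25 28
f 4 30 16
f 30 10 31
f 16 31 5
f 30 31 16
f 4 16 14
f 16 5 15
f 14 15 3
f 16 15 14
f 4 14 21
f 14 3 20
f 21 20 7
f 14 20 21
f 4 21 26
f 21 7 27
f 26 27 9
f 21 27 26
f 4 26 30
f 26 9 33
f 30 33 10
f 26 33 30
f 5 31 19
f 31 10 32
f 19 32 6
f 31 32 19
f 3 15 39
f 15 5 40
f 39 40 12
f 15 40 39
f 7 20 36
f 20 3 35
f 36 35 11
f 20 35 36
f 9 27 28
f 27 7 24
f 28 24 8
f 27 24 28
f 10 33 29
f 33 9 25
f 29 25 2
f 33 25 29
f 44 46 43
f 47 44 43
f 43 46 45
f 45 47 43
f 44 50 46
f 48 44 47
f 48 50 44
f 46 50 45
f 49 47 45
f 45 50 49
f 49 48 47
f 50 48 49



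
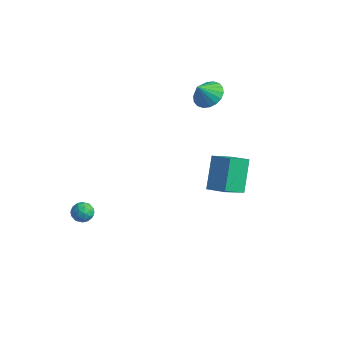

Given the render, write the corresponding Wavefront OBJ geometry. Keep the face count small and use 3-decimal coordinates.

v -0.073 4.088 3.513
v 0.378 4.649 4.002
v -0.227 3.432 4.407
v 0.015 4.779 4.034
v -0.366 4.772 3.963
v -0.688 4.63 3.803
v -0.889 4.38 3.586
v -0.928 4.072 3.353
v -0.797 3.768 3.153
v -0.523 3.527 3.024
v -0.16 3.397 2.991
v 0.221 3.404 3.062
v 0.543 3.546 3.222
v 0.744 3.796 3.44
v 0.783 4.103 3.672
v 0.652 4.408 3.872
v 2.958 2.476 1.48
v 2.928 1.133 2.402
v 3.978 2.663 1.785
v 3.947 1.319 2.707
v 3.593 1.441 -0.007
v 3.562 0.097 0.915
v 4.612 1.627 0.298
v 4.582 0.284 1.22
v -2.299 -2.254 -2.495
v -1.718 -2.311 -2.733
v -2.402 -3.269 -2.507
v -1.821 -3.326 -2.745
v -1.901 -3.129 -2.151
v -1.837 -2.501 -2.144
v -2.283 -3.079 -3.096
v -2.219 -2.451 -3.089
v -1.708 -2.82 -3.105
v -1.471 -2.851 -2.521
v -2.649 -2.729 -2.719
v -2.412 -2.76 -2.135
v -1.999 -2.193 -2.613
v -2.121 -3.387 -2.627
v -2.168 -3.271 -2.278
v -1.826 -3.304 -2.418
v -2.069 -2.305 -2.267
v -1.728 -2.338 -2.407
v -1.835 -2.819 -2.064
v -2.392 -3.242 -2.833
v -2.051 -3.275 -2.973
v -2.294 -2.276 -2.822
v -1.952 -2.309 -2.962
v -2.285 -2.761 -3.176
v -1.652 -2.526 -2.972
v -1.712 -3.123 -2.978
v -1.984 -2.978 -3.185
v -1.946 -2.609 -3.181
v -1.513 -2.544 -2.628
v -1.574 -3.141 -2.635
v -1.621 -3.025 -2.286
v -1.583 -2.656 -2.282
v -1.507 -2.844 -2.846
v -2.546 -2.439 -2.605
v -2.607 -3.036 -2.612
v -2.537 -2.924 -2.958
v -2.499 -2.555 -2.954
v -2.408 -2.457 -2.262
v -2.468 -3.054 -2.268
v -2.174 -2.971 -2.059
v -2.136 -2.602 -2.055
v -2.613 -2.736 -2.394
f 2 1 4
f 2 4 3
f 4 1 5
f 4 5 3
f 5 1 6
f 5 6 3
f 6 1 7
f 6 7 3
f 7 1 8
f 7 8 3
f 8 1 9
f 8 9 3
f 9 1 10
f 9 10 3
f 10 1 11
f 10 11 3
f 11 1 12
f 11 12 3
f 12 1 13
f 12 13 3
f 13 1 14
f 13 14 3
f 14 1 15
f 14 15 3
f 15 1 16
f 15 16 3
f 16 1 2
f 16 2 3
f 18 20 17
f 21 18 17
f 17 20 19
f 19 21 17
f 18 24 20
f 22 18 21
f 22 24 18
f 20 24 19
f 23 21 19
f 19 24 23
f 23 22 21
f 24 22 23
f 25 62 41
f 62 36 65
f 41 65 30
f 62 65 41
f 25 41 37
f 41 30 42
f 37 42 26
f 41 42 37
f 25 37 46
f 37 26 47
f 46 47 32
f 37 47 46
f 25 46 58
f 46 32 61
f 58 61 35
f 46 61 58
f 25 58 62
f 58 35 66
f 62 66 36
f 58 66 62
f 26 42 53
f 42 30 56
f 53 56 34
f 42 56 53
f 30 65 43
f 65 36 64
f 43 64 29
f 65 64 43
f 36 66 63
f 66 35 59
f 63 59 27
f 66 59 63
f 35 61 60
f 61 32 48
f 60 48 31
f 61 48 60
f 32 47 52
f 47 26 49
f 52 49 33
f 47 49 52
f 28 54 40
f 54 34 55
f 40 55 29
f 54 55 40
f 28 40 38
f 40 29 39
f 38 39 27
f 40 39 38
f 28 38 45
f 38 27 44
f 45 44 31
f 38 44 45
f 28 45 50
f 45 31 51
f 50 51 33
f 45 51 50
f 28 50 54
f 50 33 57
f 54 57 34
f 50 57 54
f 29 55 43
f 55 34 56
f 43 56 30
f 55 56 43
f 27 39 63
f 39 29 64
f 63 64 36
f 39 64 63
f 31 44 60
f 44 27 59
f 60 59 35
f 44 59 60
f 33 51 52
f 51 31 48
f 52 48 32
f 51 48 52
f 34 57 53
f 57 33 49
f 53 49 26
f 57 49 53



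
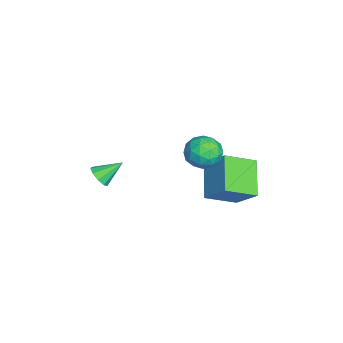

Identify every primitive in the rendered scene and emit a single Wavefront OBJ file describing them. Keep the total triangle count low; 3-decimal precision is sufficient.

v -4.603 3.923 -3.179
v -3.99 2.308 -2.296
v -3.778 4.937 -1.898
v -3.165 3.322 -1.015
v -2.775 3.958 -4.385
v -2.162 2.343 -3.502
v -1.95 4.972 -3.104
v -1.337 3.357 -2.221
v 0.732 -2.651 0.535
v 1.05 -2.253 0.1
v 0.408 -1.529 1.325
v 0.61 -2.295 -0.02
v 0.227 -2.504 0.12
v 0.08 -2.782 0.454
v 0.238 -2.998 0.825
v 0.627 -3.052 1.061
v 1.065 -2.918 1.051
v 1.348 -2.659 0.799
v 1.342 -2.397 0.424
v 0.548 2.735 3.254
v 1.374 3.19 2.957
v 1.106 1.35 2.683
v 1.932 1.805 2.386
v 1.752 1.687 3.351
v 1.407 2.543 3.704
v 1.073 1.997 1.936
v 0.728 2.853 2.289
v 1.698 2.734 2.143
v 2.118 2.543 3.017
v 0.362 1.997 2.623
v 0.782 1.806 3.497
v 0.912 3.084 3.156
v 1.568 1.456 2.484
v 1.463 1.386 3.051
v 1.948 1.654 2.877
v 0.931 2.704 3.595
v 1.417 2.972 3.42
v 1.639 2.088 3.651
v 1.063 1.568 2.22
v 1.549 1.836 2.045
v 0.532 2.886 2.763
v 1.017 3.154 2.589
v 0.841 2.452 1.989
v 1.588 3.084 2.503
v 1.916 2.269 2.167
v 1.411 2.382 1.903
v 1.208 2.885 2.11
v 1.834 2.971 3.016
v 2.163 2.157 2.681
v 2.057 2.088 3.248
v 1.854 2.591 3.455
v 2.025 2.703 2.538
v 0.317 2.383 2.959
v 0.646 1.569 2.624
v 0.626 1.949 2.185
v 0.423 2.452 2.392
v 0.564 2.271 3.473
v 0.892 1.456 3.137
v 1.272 1.655 3.53
v 1.069 2.158 3.737
v 0.455 1.837 3.102
f 2 4 1
f 5 2 1
f 1 4 3
f 3 5 1
f 2 8 4
f 6 2 5
f 6 8 2
f 4 8 3
f 7 5 3
f 3 8 7
f 7 6 5
f 8 6 7
f 10 9 12
f 10 12 11
f 12 9 13
f 12 13 11
f 13 9 14
f 13 14 11
f 14 9 15
f 14 15 11
f 15 9 16
f 15 16 11
f 16 9 17
f 16 17 11
f 17 9 18
f 17 18 11
f 18 9 19
f 18 19 11
f 19 9 10
f 19 10 11
f 20 57 36
f 57 31 60
f 36 60 25
f 57 60 36
f 20 36 32
f 36 25 37
f 32 37 21
f 36 37 32
f 20 32 41
f 32 21 42
f 41 42 27
f 32 42 41
f 20 41 53
f 41 27 56
f 53 56 30
f 41 56 53
f 20 53 57
f 53 30 61
f 57 61 31
f 53 61 57
f 21 37 48
f 37 25 51
f 48 51 29
f 37 51 48
f 25 60 38
f 60 31 59
f 38 59 24
f 60 59 38
f 31 61 58
f 61 30 54
f 58 54 22
f 61 54 58
f 30 56 55
f 56 27 43
f 55 43 26
f 56 43 55
f 27 42 47
f 42 21 44
f 47 44 28
f 42 44 47
f 23 49 35
f 49 29 50
f 35 50 24
f 49 50 35
f 23 35 33
f 35 24 34
f 33 34 22
f 35 34 33
f 23 33 40
f 33 22 39
f 40 39 26
f 33 39 40
f 23 40 45
f 40 26 46
f 45 46 28
f 40 46 45
f 23 45 49
f 45 28 52
f 49 52 29
f 45 52 49
f 24 50 38
f 50 29 51
f 38 51 25
f 50 51 38
f 22 34 58
f 34 24 59
f 58 59 31
f 34 59 58
f 26 39 55
f 39 22 54
f 55 54 30
f 39 54 55
f 28 46 47
f 46 26 43
f 47 43 27
f 46 43 47
f 29 52 48
f 52 28 44
f 48 44 21
f 52 44 48



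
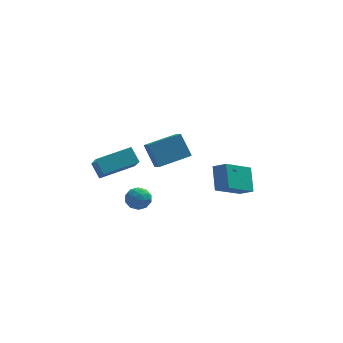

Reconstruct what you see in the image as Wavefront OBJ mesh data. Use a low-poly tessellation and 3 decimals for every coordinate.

v 2.69 0.816 -3.296
v 2.683 1.996 -2.201
v 2.011 1.236 -3.754
v 2.005 2.416 -2.658
v 4.175 1.924 -4.482
v 4.169 3.104 -3.386
v 3.497 2.344 -4.939
v 3.49 3.524 -3.844
v -2.872 -0.867 -2.506
v -2.223 -0.55 -2.696
v -2.277 -1.81 -2.044
v -1.628 -1.493 -2.234
v -2.044 -1.195 -1.691
v -2.412 -0.612 -1.976
v -2.088 -1.748 -2.764
v -2.456 -1.165 -3.049
v -1.739 -1.095 -2.855
v -1.712 -0.753 -2.192
v -2.788 -1.607 -2.548
v -2.761 -1.265 -1.885
v -2.6 -0.625 -2.642
v -1.9 -1.735 -2.098
v -2.145 -1.559 -1.779
v -1.763 -1.373 -1.891
v -2.711 -0.662 -2.219
v -2.33 -0.476 -2.33
v -2.224 -0.855 -1.739
v -2.17 -1.884 -2.41
v -1.789 -1.698 -2.521
v -2.737 -0.987 -2.849
v -2.355 -0.801 -2.961
v -2.276 -1.505 -3.001
v -1.934 -0.76 -2.847
v -1.584 -1.314 -2.575
v -1.854 -1.464 -2.886
v -2.07 -1.121 -3.054
v -1.918 -0.559 -2.457
v -1.568 -1.113 -2.185
v -1.812 -0.938 -1.866
v -2.029 -0.595 -2.034
v -1.633 -0.879 -2.55
v -2.932 -1.247 -2.555
v -2.582 -1.801 -2.283
v -2.471 -1.765 -2.706
v -2.688 -1.422 -2.874
v -2.916 -1.046 -2.165
v -2.566 -1.6 -1.893
v -2.43 -1.239 -1.686
v -2.646 -0.896 -1.854
v -2.867 -1.481 -2.19
v -4.185 0.225 -1.666
v -3.997 -0.762 -0.648
v -4.563 0.885 -0.957
v -4.375 -0.102 0.061
v -2.285 0.942 -1.321
v -2.097 -0.045 -0.303
v -2.663 1.602 -0.612
v -2.475 0.615 0.406
v -1.344 -3.725 1.85
v -1.83 -3.009 3.013
v -1.515 -2.807 1.213
v -2.001 -2.091 2.377
v 0.321 -3.169 2.203
v -0.165 -2.453 3.367
v 0.15 -2.251 1.567
v -0.336 -1.535 2.73
f 2 4 1
f 5 2 1
f 1 4 3
f 3 5 1
f 2 8 4
f 6 2 5
f 6 8 2
f 4 8 3
f 7 5 3
f 3 8 7
f 7 6 5
f 8 6 7
f 9 46 25
f 46 20 49
f 25 49 14
f 46 49 25
f 9 25 21
f 25 14 26
f 21 26 10
f 25 26 21
f 9 21 30
f 21 10 31
f 30 31 16
f 21 31 30
f 9 30 42
f 30 16 45
f 42 45 19
f 30 45 42
f 9 42 46
f 42 19 50
f 46 50 20
f 42 50 46
f 10 26 37
f 26 14 40
f 37 40 18
f 26 40 37
f 14 49 27
f 49 20 48
f 27 48 13
f 49 48 27
f 20 50 47
f 50 19 43
f 47 43 11
f 50 43 47
f 19 45 44
f 45 16 32
f 44 32 15
f 45 32 44
f 16 31 36
f 31 10 33
f 36 33 17
f 31 33 36
f 12 38 24
f 38 18 39
f 24 39 13
f 38 39 24
f 12 24 22
f 24 13 23
f 22 23 11
f 24 23 22
f 12 22 29
f 22 11 28
f 29 28 15
f 22 28 29
f 12 29 34
f 29 15 35
f 34 35 17
f 29 35 34
f 12 34 38
f 34 17 41
f 38 41 18
f 34 41 38
f 13 39 27
f 39 18 40
f 27 40 14
f 39 40 27
f 11 23 47
f 23 13 48
f 47 48 20
f 23 48 47
f 15 28 44
f 28 11 43
f 44 43 19
f 28 43 44
f 17 35 36
f 35 15 32
f 36 32 16
f 35 32 36
f 18 41 37
f 41 17 33
f 37 33 10
f 41 33 37
f 52 54 51
f 55 52 51
f 51 54 53
f 53 55 51
f 52 58 54
f 56 52 55
f 56 58 52
f 54 58 53
f 57 55 53
f 53 58 57
f 57 56 55
f 58 56 57
f 60 62 59
f 63 60 59
f 59 62 61
f 61 63 59
f 60 66 62
f 64 60 63
f 64 66 60
f 62 66 61
f 65 63 61
f 61 66 65
f 65 64 63
f 66 64 65



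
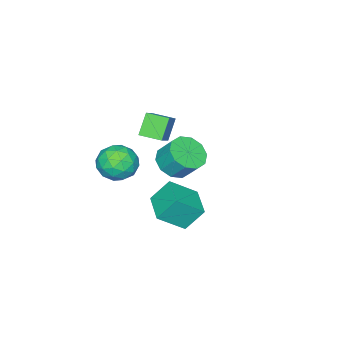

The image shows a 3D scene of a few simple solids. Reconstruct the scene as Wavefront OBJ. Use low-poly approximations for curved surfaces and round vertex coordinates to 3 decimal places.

v 1.126 0.31 -0.608
v 2.17 -0.494 0.401
v 0.524 0.947 0.522
v 1.568 0.142 1.532
v 2.192 1.538 -0.732
v 3.236 0.733 0.278
v 1.59 2.174 0.399
v 2.634 1.37 1.408
v -3.508 -3.569 -1.92
v -2.439 -3.572 -1.874
v -2.483 -2.714 -0.794
v -3.552 -2.711 -0.84
v -2.625 -3.079 -2.273
v -2.669 -2.221 -1.194
v -3.148 -2.773 -2.538
v -3.192 -1.915 -1.458
v -3.809 -2.771 -2.566
v -3.853 -1.913 -1.486
v -4.355 -3.074 -2.348
v -4.398 -2.216 -1.268
v -4.577 -3.566 -1.966
v -4.621 -2.708 -0.886
v -4.391 -4.059 -1.566
v -4.435 -3.201 -0.487
v -3.868 -4.365 -1.302
v -3.912 -3.507 -0.222
v -3.207 -4.367 -1.274
v -3.251 -3.509 -0.194
v -2.662 -4.064 -1.492
v -2.705 -3.206 -0.412
v -1.87 -3.563 2.61
v -0.671 -2.998 3.576
v -2.265 -2.501 2.479
v -1.066 -1.936 3.446
v -1.094 -3.404 1.554
v 0.105 -2.839 2.521
v -1.489 -2.342 1.424
v -0.29 -1.777 2.39
v -0.152 -3.072 0.629
v 0.631 -3.021 1.406
v 0.849 -4.219 -0.306
v 1.632 -4.168 0.471
v 0.668 -4.658 0.691
v 0.049 -3.949 1.269
v 1.431 -3.291 -0.169
v 0.812 -2.582 0.409
v 1.61 -3.156 0.912
v 1.138 -4.001 1.444
v 0.342 -3.239 -0.344
v -0.13 -4.084 0.188
v 0.152 -2.946 1.099
v 1.328 -4.294 0.001
v 0.762 -4.582 0.13
v 1.222 -4.552 0.586
v -0.191 -3.491 1.019
v 0.27 -3.461 1.475
v 0.291 -4.424 1.055
v 1.21 -3.779 -0.375
v 1.671 -3.749 0.081
v 0.258 -2.688 0.514
v 0.718 -2.658 0.97
v 1.189 -2.816 0.045
v 1.187 -2.995 1.266
v 1.776 -3.67 0.717
v 1.657 -3.154 0.341
v 1.294 -2.737 0.68
v 0.91 -3.492 1.578
v 1.498 -4.166 1.029
v 0.931 -4.454 1.158
v 0.568 -4.038 1.498
v 1.485 -3.572 1.288
v -0.018 -3.074 0.071
v 0.57 -3.748 -0.478
v 0.912 -3.202 -0.398
v 0.549 -2.786 -0.058
v -0.296 -3.57 0.383
v 0.293 -4.245 -0.166
v 0.186 -4.503 0.42
v -0.177 -4.086 0.759
v -0.005 -3.668 -0.188
f 2 4 1
f 5 2 1
f 1 4 3
f 3 5 1
f 2 8 4
f 6 2 5
f 6 8 2
f 4 8 3
f 7 5 3
f 3 8 7
f 7 6 5
f 8 6 7
f 10 9 13
f 10 13 11
f 11 13 14
f 11 14 12
f 13 9 15
f 13 15 14
f 14 15 16
f 14 16 12
f 15 9 17
f 15 17 16
f 16 17 18
f 16 18 12
f 17 9 19
f 17 19 18
f 18 19 20
f 18 20 12
f 19 9 21
f 19 21 20
f 20 21 22
f 20 22 12
f 21 9 23
f 21 23 22
f 22 23 24
f 22 24 12
f 23 9 25
f 23 25 24
f 24 25 26
f 24 26 12
f 25 9 27
f 25 27 26
f 26 27 28
f 26 28 12
f 27 9 29
f 27 29 28
f 28 29 30
f 28 30 12
f 29 9 10
f 29 10 30
f 30 10 11
f 30 11 12
f 32 34 31
f 35 32 31
f 31 34 33
f 33 35 31
f 32 38 34
f 36 32 35
f 36 38 32
f 34 38 33
f 37 35 33
f 33 38 37
f 37 36 35
f 38 36 37
f 39 76 55
f 76 50 79
f 55 79 44
f 76 79 55
f 39 55 51
f 55 44 56
f 51 56 40
f 55 56 51
f 39 51 60
f 51 40 61
f 60 61 46
f 51 61 60
f 39 60 72
f 60 46 75
f 72 75 49
f 60 75 72
f 39 72 76
f 72 49 80
f 76 80 50
f 72 80 76
f 40 56 67
f 56 44 70
f 67 70 48
f 56 70 67
f 44 79 57
f 79 50 78
f 57 78 43
f 79 78 57
f 50 80 77
f 80 49 73
f 77 73 41
f 80 73 77
f 49 75 74
f 75 46 62
f 74 62 45
f 75 62 74
f 46 61 66
f 61 40 63
f 66 63 47
f 61 63 66
f 42 68 54
f 68 48 69
f 54 69 43
f 68 69 54
f 42 54 52
f 54 43 53
f 52 53 41
f 54 53 52
f 42 52 59
f 52 41 58
f 59 58 45
f 52 58 59
f 42 59 64
f 59 45 65
f 64 65 47
f 59 65 64
f 42 64 68
f 64 47 71
f 68 71 48
f 64 71 68
f 43 69 57
f 69 48 70
f 57 70 44
f 69 70 57
f 41 53 77
f 53 43 78
f 77 78 50
f 53 78 77
f 45 58 74
f 58 41 73
f 74 73 49
f 58 73 74
f 47 65 66
f 65 45 62
f 66 62 46
f 65 62 66
f 48 71 67
f 71 47 63
f 67 63 40
f 71 63 67

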